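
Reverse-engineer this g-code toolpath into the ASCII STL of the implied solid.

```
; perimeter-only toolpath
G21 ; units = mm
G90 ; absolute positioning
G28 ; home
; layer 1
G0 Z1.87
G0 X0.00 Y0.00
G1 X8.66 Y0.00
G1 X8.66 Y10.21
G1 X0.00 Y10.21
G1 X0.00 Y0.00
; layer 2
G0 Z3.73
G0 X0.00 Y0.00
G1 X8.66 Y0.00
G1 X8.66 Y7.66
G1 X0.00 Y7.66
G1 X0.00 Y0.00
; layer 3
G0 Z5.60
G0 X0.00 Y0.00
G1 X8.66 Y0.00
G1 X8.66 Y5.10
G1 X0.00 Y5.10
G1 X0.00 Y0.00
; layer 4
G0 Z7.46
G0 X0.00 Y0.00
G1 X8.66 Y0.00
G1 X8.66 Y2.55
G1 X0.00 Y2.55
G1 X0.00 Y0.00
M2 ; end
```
solid part
  facet normal 0.0000 0.0000 -1.0000
    outer loop
      vertex 8.66 12.76 0.00
      vertex 8.66 0.00 0.00
      vertex 0.00 0.00 0.00
    endloop
  endfacet
  facet normal 0.0000 0.0000 -1.0000
    outer loop
      vertex 0.00 12.76 0.00
      vertex 8.66 12.76 0.00
      vertex 0.00 0.00 0.00
    endloop
  endfacet
  facet normal 0.0000 -1.0000 0.0000
    outer loop
      vertex 0.00 0.00 0.00
      vertex 8.66 0.00 0.00
      vertex 8.66 0.00 9.33
    endloop
  endfacet
  facet normal 0.0000 -1.0000 0.0000
    outer loop
      vertex 0.00 0.00 0.00
      vertex 8.66 0.00 9.33
      vertex 0.00 0.00 9.33
    endloop
  endfacet
  facet normal 0.0000 0.5902 0.8072
    outer loop
      vertex 0.00 0.00 9.33
      vertex 8.66 0.00 9.33
      vertex 8.66 12.76 0.00
    endloop
  endfacet
  facet normal 0.0000 0.5902 0.8072
    outer loop
      vertex 0.00 0.00 9.33
      vertex 8.66 12.76 0.00
      vertex 0.00 12.76 0.00
    endloop
  endfacet
  facet normal -1.0000 0.0000 0.0000
    outer loop
      vertex 0.00 0.00 9.33
      vertex 0.00 12.76 0.00
      vertex 0.00 0.00 0.00
    endloop
  endfacet
  facet normal 1.0000 0.0000 0.0000
    outer loop
      vertex 8.66 0.00 0.00
      vertex 8.66 12.76 0.00
      vertex 8.66 0.00 9.33
    endloop
  endfacet
endsolid part

The G0 Z moves step by Δz≈1.87 mm. The G1 loops shrink linearly with z, so the solid tapers from its base footprint up to z≈9.33. Closing with a flat bottom cap and the tapered top and triangulating gives 8 facets — a wedge (ramp): 8.66 × 12.8 mm base, rising to 9.33 mm along the y=0 edge and sloping linearly to z=0 at y=12.8.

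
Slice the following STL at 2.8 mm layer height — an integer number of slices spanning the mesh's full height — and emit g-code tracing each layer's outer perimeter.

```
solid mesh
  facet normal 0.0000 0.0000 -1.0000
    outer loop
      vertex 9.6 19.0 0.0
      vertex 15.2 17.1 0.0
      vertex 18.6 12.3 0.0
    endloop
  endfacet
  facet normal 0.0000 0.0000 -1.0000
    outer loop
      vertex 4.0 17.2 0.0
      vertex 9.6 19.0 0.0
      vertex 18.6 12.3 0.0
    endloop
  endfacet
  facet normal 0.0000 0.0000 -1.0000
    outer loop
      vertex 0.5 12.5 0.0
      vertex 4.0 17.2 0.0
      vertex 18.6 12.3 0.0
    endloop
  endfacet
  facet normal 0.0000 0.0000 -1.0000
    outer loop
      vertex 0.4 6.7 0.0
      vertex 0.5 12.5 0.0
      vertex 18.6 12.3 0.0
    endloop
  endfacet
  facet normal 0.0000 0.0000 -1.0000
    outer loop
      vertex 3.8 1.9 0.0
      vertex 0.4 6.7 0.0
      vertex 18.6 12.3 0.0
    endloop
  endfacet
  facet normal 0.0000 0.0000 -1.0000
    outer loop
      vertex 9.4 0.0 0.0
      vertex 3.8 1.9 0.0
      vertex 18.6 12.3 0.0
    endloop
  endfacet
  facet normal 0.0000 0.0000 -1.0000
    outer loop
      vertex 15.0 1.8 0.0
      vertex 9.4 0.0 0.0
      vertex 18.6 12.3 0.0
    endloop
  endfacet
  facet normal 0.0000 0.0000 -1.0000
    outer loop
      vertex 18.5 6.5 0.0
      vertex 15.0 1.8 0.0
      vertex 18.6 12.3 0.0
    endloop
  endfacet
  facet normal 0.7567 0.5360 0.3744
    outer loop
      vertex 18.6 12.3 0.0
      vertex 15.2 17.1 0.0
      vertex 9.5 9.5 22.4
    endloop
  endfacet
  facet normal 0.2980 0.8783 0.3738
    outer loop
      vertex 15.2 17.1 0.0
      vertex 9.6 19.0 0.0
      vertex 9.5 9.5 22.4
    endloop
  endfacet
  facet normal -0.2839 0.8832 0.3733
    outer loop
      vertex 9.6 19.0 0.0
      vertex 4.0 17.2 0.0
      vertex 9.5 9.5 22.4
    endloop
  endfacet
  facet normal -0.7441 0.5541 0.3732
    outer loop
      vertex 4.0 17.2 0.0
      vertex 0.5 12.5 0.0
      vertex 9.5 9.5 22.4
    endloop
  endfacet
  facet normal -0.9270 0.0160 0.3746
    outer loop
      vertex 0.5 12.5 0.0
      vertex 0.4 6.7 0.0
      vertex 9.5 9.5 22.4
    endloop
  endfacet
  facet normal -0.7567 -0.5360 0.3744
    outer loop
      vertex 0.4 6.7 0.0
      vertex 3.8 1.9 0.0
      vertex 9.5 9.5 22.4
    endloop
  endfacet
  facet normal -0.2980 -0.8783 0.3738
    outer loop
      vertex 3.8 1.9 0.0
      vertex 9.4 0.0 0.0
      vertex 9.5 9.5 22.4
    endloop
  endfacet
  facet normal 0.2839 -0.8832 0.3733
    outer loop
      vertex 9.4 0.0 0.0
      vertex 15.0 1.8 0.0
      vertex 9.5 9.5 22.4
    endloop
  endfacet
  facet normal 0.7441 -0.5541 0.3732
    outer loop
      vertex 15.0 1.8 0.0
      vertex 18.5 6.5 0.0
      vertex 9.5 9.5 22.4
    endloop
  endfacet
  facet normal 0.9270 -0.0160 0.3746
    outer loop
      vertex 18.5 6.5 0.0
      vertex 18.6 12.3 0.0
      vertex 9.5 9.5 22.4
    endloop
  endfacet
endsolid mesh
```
; perimeter-only toolpath
G21 ; units = mm
G90 ; absolute positioning
G28 ; home
; layer 1
G0 Z2.8
G0 X17.5 Y12.0
G1 X14.5 Y16.2
G1 X9.6 Y17.8
G1 X4.7 Y16.2
G1 X1.6 Y12.1
G1 X1.5 Y7.0
G1 X4.5 Y2.8
G1 X9.4 Y1.2
G1 X14.3 Y2.8
G1 X17.4 Y6.9
G1 X17.5 Y12.0
; layer 2
G0 Z5.6
G0 X16.3 Y11.6
G1 X13.8 Y15.2
G1 X9.6 Y16.6
G1 X5.4 Y15.3
G1 X2.8 Y11.8
G1 X2.7 Y7.4
G1 X5.2 Y3.8
G1 X9.4 Y2.4
G1 X13.6 Y3.7
G1 X16.2 Y7.2
G1 X16.3 Y11.6
; layer 3
G0 Z8.4
G0 X15.2 Y11.2
G1 X13.1 Y14.2
G1 X9.6 Y15.4
G1 X6.1 Y14.3
G1 X3.9 Y11.4
G1 X3.8 Y7.8
G1 X5.9 Y4.8
G1 X9.4 Y3.6
G1 X12.9 Y4.7
G1 X15.1 Y7.6
G1 X15.2 Y11.2
; layer 4
G0 Z11.2
G0 X14.1 Y10.9
G1 X12.3 Y13.3
G1 X9.6 Y14.2
G1 X6.8 Y13.3
G1 X5.0 Y11.0
G1 X5.0 Y8.1
G1 X6.7 Y5.7
G1 X9.4 Y4.8
G1 X12.2 Y5.7
G1 X14.0 Y8.0
G1 X14.1 Y10.9
; layer 5
G0 Z14.0
G0 X12.9 Y10.6
G1 X11.6 Y12.4
G1 X9.5 Y13.1
G1 X7.4 Y12.4
G1 X6.1 Y10.6
G1 X6.1 Y8.4
G1 X7.4 Y6.7
G1 X9.5 Y5.9
G1 X11.6 Y6.6
G1 X12.9 Y8.4
G1 X12.9 Y10.6
; layer 6
G0 Z16.8
G0 X11.8 Y10.2
G1 X10.9 Y11.4
G1 X9.5 Y11.9
G1 X8.1 Y11.4
G1 X7.2 Y10.2
G1 X7.2 Y8.8
G1 X8.1 Y7.6
G1 X9.5 Y7.1
G1 X10.9 Y7.6
G1 X11.8 Y8.8
G1 X11.8 Y10.2
; layer 7
G0 Z19.6
G0 X10.6 Y9.8
G1 X10.2 Y10.4
G1 X9.5 Y10.7
G1 X8.8 Y10.5
G1 X8.4 Y9.9
G1 X8.4 Y9.2
G1 X8.8 Y8.6
G1 X9.5 Y8.3
G1 X10.2 Y8.5
G1 X10.6 Y9.1
G1 X10.6 Y9.8
M2 ; end

The solid is a regular 10-sided pyramid, base circumscribed radius ≈ 9.5 mm, apex at z ≈ 22.4 mm. Slicing at Δz = 2.8 mm — 8 equal slices spanning the solid's height, so layer i sits at z = i·h/8 — gives 7 non-empty perimeters. Each is a 10-segment closed polygon; G0 lifts to the layer z and rapids to the start vertex, then G1 traces the edges. The cross-section shrinks linearly with z (the slice at the apex is degenerate and omitted).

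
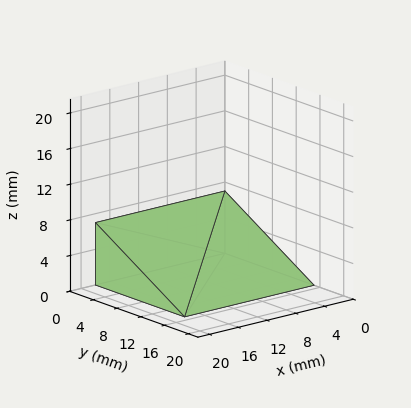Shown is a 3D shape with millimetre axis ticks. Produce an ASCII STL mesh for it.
Reading the render: the shape is a wedge (ramp): 18 × 15 mm base, rising to 7 mm along the y=0 edge and sloping linearly to z=0 at y=15 (dimensions read to the nearest mm from the axis ticks). For the STL, each face is triangulated and given an outward normal.

solid part
  facet normal 0.0000 0.0000 -1.0000
    outer loop
      vertex 18.000 15.000 0.000
      vertex 18.000 0.000 0.000
      vertex 0.000 0.000 0.000
    endloop
  endfacet
  facet normal 0.0000 0.0000 -1.0000
    outer loop
      vertex 0.000 15.000 0.000
      vertex 18.000 15.000 0.000
      vertex 0.000 0.000 0.000
    endloop
  endfacet
  facet normal 0.0000 -1.0000 0.0000
    outer loop
      vertex 0.000 0.000 0.000
      vertex 18.000 0.000 0.000
      vertex 18.000 0.000 7.000
    endloop
  endfacet
  facet normal 0.0000 -1.0000 0.0000
    outer loop
      vertex 0.000 0.000 0.000
      vertex 18.000 0.000 7.000
      vertex 0.000 0.000 7.000
    endloop
  endfacet
  facet normal 0.0000 0.4229 0.9062
    outer loop
      vertex 0.000 0.000 7.000
      vertex 18.000 0.000 7.000
      vertex 18.000 15.000 0.000
    endloop
  endfacet
  facet normal 0.0000 0.4229 0.9062
    outer loop
      vertex 0.000 0.000 7.000
      vertex 18.000 15.000 0.000
      vertex 0.000 15.000 0.000
    endloop
  endfacet
  facet normal -1.0000 0.0000 0.0000
    outer loop
      vertex 0.000 0.000 7.000
      vertex 0.000 15.000 0.000
      vertex 0.000 0.000 0.000
    endloop
  endfacet
  facet normal 1.0000 0.0000 0.0000
    outer loop
      vertex 18.000 0.000 0.000
      vertex 18.000 15.000 0.000
      vertex 18.000 0.000 7.000
    endloop
  endfacet
endsolid part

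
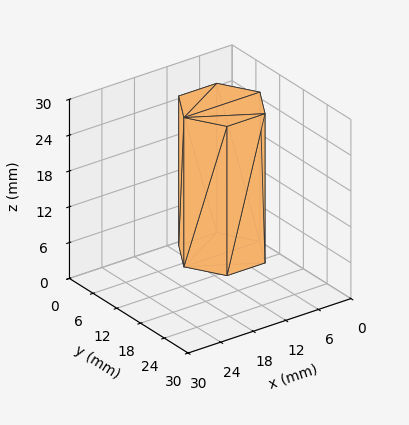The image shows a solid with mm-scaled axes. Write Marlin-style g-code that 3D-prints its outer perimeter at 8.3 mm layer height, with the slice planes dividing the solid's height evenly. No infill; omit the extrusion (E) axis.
Reading the render: the shape is a regular 6-sided prism (a cylinder approximated with 6 flat sides), circumscribed radius ≈ 7 mm, height ≈ 25 mm (dimensions read to the nearest mm from the axis ticks). For the g-code, the solid's height is divided into equal slices at the stated Δz and each level perimeter traced with G1 moves after a G0 lift.

; perimeter-only toolpath
G21 ; units = mm
G90 ; absolute positioning
G28 ; home
; layer 1
G0 Z8.3
G0 X14.0 Y7.0
G1 X10.5 Y13.1
G1 X3.5 Y13.1
G1 X0.0 Y7.0
G1 X3.5 Y0.9
G1 X10.5 Y0.9
G1 X14.0 Y7.0
; layer 2
G0 Z16.7
G0 X14.0 Y7.0
G1 X10.5 Y13.1
G1 X3.5 Y13.1
G1 X0.0 Y7.0
G1 X3.5 Y0.9
G1 X10.5 Y0.9
G1 X14.0 Y7.0
; layer 3
G0 Z25.0
G0 X14.0 Y7.0
G1 X10.5 Y13.1
G1 X3.5 Y13.1
G1 X0.0 Y7.0
G1 X3.5 Y0.9
G1 X10.5 Y0.9
G1 X14.0 Y7.0
M2 ; end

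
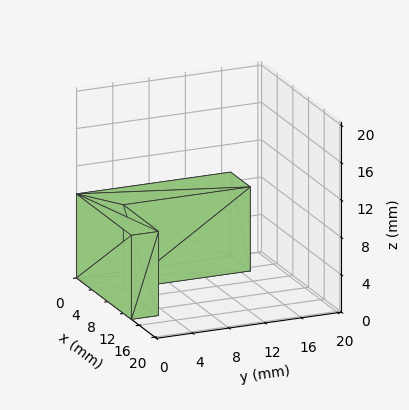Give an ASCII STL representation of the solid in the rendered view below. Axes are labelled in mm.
Reading the render: the shape is an L-shaped prism: outer 14 × 17 mm, arm thicknesses ≈ 3 mm (horizontal) and 5 mm (vertical), extruded 9 mm in z (dimensions read to the nearest mm from the axis ticks). For the STL, each face is triangulated and given an outward normal.

solid part
  facet normal 0.0000 0.0000 -1.0000
    outer loop
      vertex 14.000 3.000 0.000
      vertex 14.000 0.000 0.000
      vertex 0.000 0.000 0.000
    endloop
  endfacet
  facet normal 0.0000 0.0000 -1.0000
    outer loop
      vertex 5.000 3.000 0.000
      vertex 14.000 3.000 0.000
      vertex 0.000 0.000 0.000
    endloop
  endfacet
  facet normal 0.0000 0.0000 -1.0000
    outer loop
      vertex 5.000 17.000 0.000
      vertex 5.000 3.000 0.000
      vertex 0.000 0.000 0.000
    endloop
  endfacet
  facet normal 0.0000 0.0000 -1.0000
    outer loop
      vertex 0.000 17.000 0.000
      vertex 5.000 17.000 0.000
      vertex 0.000 0.000 0.000
    endloop
  endfacet
  facet normal 0.0000 0.0000 1.0000
    outer loop
      vertex 0.000 0.000 9.000
      vertex 14.000 0.000 9.000
      vertex 14.000 3.000 9.000
    endloop
  endfacet
  facet normal 0.0000 0.0000 1.0000
    outer loop
      vertex 0.000 0.000 9.000
      vertex 14.000 3.000 9.000
      vertex 5.000 3.000 9.000
    endloop
  endfacet
  facet normal 0.0000 0.0000 1.0000
    outer loop
      vertex 0.000 0.000 9.000
      vertex 5.000 3.000 9.000
      vertex 5.000 17.000 9.000
    endloop
  endfacet
  facet normal 0.0000 0.0000 1.0000
    outer loop
      vertex 0.000 0.000 9.000
      vertex 5.000 17.000 9.000
      vertex 0.000 17.000 9.000
    endloop
  endfacet
  facet normal 0.0000 -1.0000 0.0000
    outer loop
      vertex 0.000 0.000 0.000
      vertex 14.000 0.000 0.000
      vertex 14.000 0.000 9.000
    endloop
  endfacet
  facet normal 0.0000 -1.0000 0.0000
    outer loop
      vertex 0.000 0.000 0.000
      vertex 14.000 0.000 9.000
      vertex 0.000 0.000 9.000
    endloop
  endfacet
  facet normal 1.0000 0.0000 0.0000
    outer loop
      vertex 14.000 0.000 0.000
      vertex 14.000 3.000 0.000
      vertex 14.000 3.000 9.000
    endloop
  endfacet
  facet normal 1.0000 0.0000 0.0000
    outer loop
      vertex 14.000 0.000 0.000
      vertex 14.000 3.000 9.000
      vertex 14.000 0.000 9.000
    endloop
  endfacet
  facet normal 0.0000 1.0000 0.0000
    outer loop
      vertex 14.000 3.000 0.000
      vertex 5.000 3.000 0.000
      vertex 5.000 3.000 9.000
    endloop
  endfacet
  facet normal 0.0000 1.0000 0.0000
    outer loop
      vertex 14.000 3.000 0.000
      vertex 5.000 3.000 9.000
      vertex 14.000 3.000 9.000
    endloop
  endfacet
  facet normal 1.0000 0.0000 0.0000
    outer loop
      vertex 5.000 3.000 0.000
      vertex 5.000 17.000 0.000
      vertex 5.000 17.000 9.000
    endloop
  endfacet
  facet normal 1.0000 0.0000 0.0000
    outer loop
      vertex 5.000 3.000 0.000
      vertex 5.000 17.000 9.000
      vertex 5.000 3.000 9.000
    endloop
  endfacet
  facet normal 0.0000 1.0000 0.0000
    outer loop
      vertex 5.000 17.000 0.000
      vertex 0.000 17.000 0.000
      vertex 0.000 17.000 9.000
    endloop
  endfacet
  facet normal 0.0000 1.0000 0.0000
    outer loop
      vertex 5.000 17.000 0.000
      vertex 0.000 17.000 9.000
      vertex 5.000 17.000 9.000
    endloop
  endfacet
  facet normal -1.0000 0.0000 0.0000
    outer loop
      vertex 0.000 17.000 0.000
      vertex 0.000 0.000 0.000
      vertex 0.000 0.000 9.000
    endloop
  endfacet
  facet normal -1.0000 0.0000 0.0000
    outer loop
      vertex 0.000 17.000 0.000
      vertex 0.000 0.000 9.000
      vertex 0.000 17.000 9.000
    endloop
  endfacet
endsolid part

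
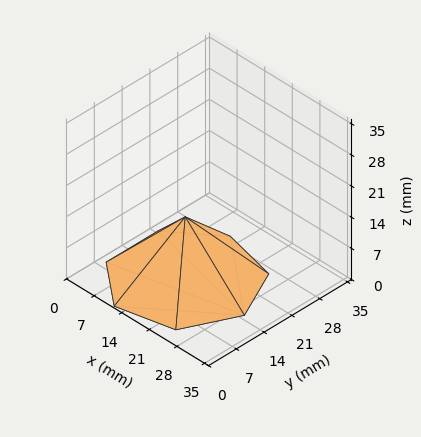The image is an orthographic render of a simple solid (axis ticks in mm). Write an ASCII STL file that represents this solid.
Reading the render: the shape is a regular 7-sided pyramid, base circumscribed radius ≈ 15 mm, apex at z ≈ 14 mm (dimensions read to the nearest mm from the axis ticks). For the STL, each face is triangulated and given an outward normal.

solid part
  facet normal 0.0000 0.0000 -1.0000
    outer loop
      vertex 11.7 29.6 0.0
      vertex 24.4 26.7 0.0
      vertex 30.0 15.0 0.0
    endloop
  endfacet
  facet normal 0.0000 0.0000 -1.0000
    outer loop
      vertex 1.5 21.5 0.0
      vertex 11.7 29.6 0.0
      vertex 30.0 15.0 0.0
    endloop
  endfacet
  facet normal 0.0000 0.0000 -1.0000
    outer loop
      vertex 1.5 8.5 0.0
      vertex 1.5 21.5 0.0
      vertex 30.0 15.0 0.0
    endloop
  endfacet
  facet normal 0.0000 0.0000 -1.0000
    outer loop
      vertex 11.7 0.4 0.0
      vertex 1.5 8.5 0.0
      vertex 30.0 15.0 0.0
    endloop
  endfacet
  facet normal 0.0000 0.0000 -1.0000
    outer loop
      vertex 24.4 3.3 0.0
      vertex 11.7 0.4 0.0
      vertex 30.0 15.0 0.0
    endloop
  endfacet
  facet normal 0.6486 0.3104 0.6949
    outer loop
      vertex 30.0 15.0 0.0
      vertex 24.4 26.7 0.0
      vertex 15.0 15.0 14.0
    endloop
  endfacet
  facet normal 0.1603 0.7018 0.6941
    outer loop
      vertex 24.4 26.7 0.0
      vertex 11.7 29.6 0.0
      vertex 15.0 15.0 14.0
    endloop
  endfacet
  facet normal -0.4479 0.5640 0.6938
    outer loop
      vertex 11.7 29.6 0.0
      vertex 1.5 21.5 0.0
      vertex 15.0 15.0 14.0
    endloop
  endfacet
  facet normal -0.7198 0.0000 0.6941
    outer loop
      vertex 1.5 21.5 0.0
      vertex 1.5 8.5 0.0
      vertex 15.0 15.0 14.0
    endloop
  endfacet
  facet normal -0.4479 -0.5640 0.6938
    outer loop
      vertex 1.5 8.5 0.0
      vertex 11.7 0.4 0.0
      vertex 15.0 15.0 14.0
    endloop
  endfacet
  facet normal 0.1603 -0.7018 0.6941
    outer loop
      vertex 11.7 0.4 0.0
      vertex 24.4 3.3 0.0
      vertex 15.0 15.0 14.0
    endloop
  endfacet
  facet normal 0.6486 -0.3104 0.6949
    outer loop
      vertex 24.4 3.3 0.0
      vertex 30.0 15.0 0.0
      vertex 15.0 15.0 14.0
    endloop
  endfacet
endsolid part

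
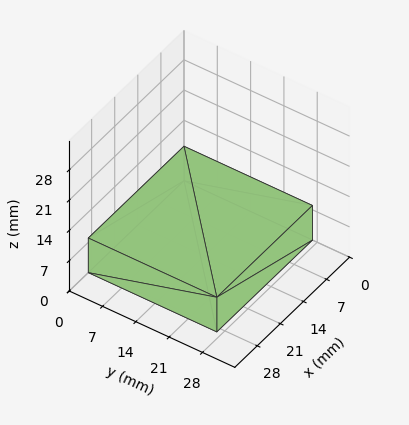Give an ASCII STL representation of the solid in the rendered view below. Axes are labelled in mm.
Reading the render: the shape is a rectangular box, roughly 29 × 27 mm footprint and 8 mm tall (dimensions read to the nearest mm from the axis ticks). For the STL, each face is triangulated and given an outward normal.

solid part
  facet normal 0.0000 0.0000 -1.0000
    outer loop
      vertex 29.0 27.0 0.0
      vertex 29.0 0.0 0.0
      vertex 0.0 0.0 0.0
    endloop
  endfacet
  facet normal 0.0000 0.0000 -1.0000
    outer loop
      vertex 0.0 27.0 0.0
      vertex 29.0 27.0 0.0
      vertex 0.0 0.0 0.0
    endloop
  endfacet
  facet normal 0.0000 0.0000 1.0000
    outer loop
      vertex 0.0 0.0 8.0
      vertex 29.0 0.0 8.0
      vertex 29.0 27.0 8.0
    endloop
  endfacet
  facet normal 0.0000 0.0000 1.0000
    outer loop
      vertex 0.0 0.0 8.0
      vertex 29.0 27.0 8.0
      vertex 0.0 27.0 8.0
    endloop
  endfacet
  facet normal 0.0000 -1.0000 0.0000
    outer loop
      vertex 0.0 0.0 0.0
      vertex 29.0 0.0 0.0
      vertex 29.0 0.0 8.0
    endloop
  endfacet
  facet normal 0.0000 -1.0000 0.0000
    outer loop
      vertex 0.0 0.0 0.0
      vertex 29.0 0.0 8.0
      vertex 0.0 0.0 8.0
    endloop
  endfacet
  facet normal 0.0000 1.0000 0.0000
    outer loop
      vertex 29.0 27.0 8.0
      vertex 29.0 27.0 0.0
      vertex 0.0 27.0 0.0
    endloop
  endfacet
  facet normal 0.0000 1.0000 0.0000
    outer loop
      vertex 0.0 27.0 8.0
      vertex 29.0 27.0 8.0
      vertex 0.0 27.0 0.0
    endloop
  endfacet
  facet normal -1.0000 0.0000 0.0000
    outer loop
      vertex 0.0 27.0 8.0
      vertex 0.0 27.0 0.0
      vertex 0.0 0.0 0.0
    endloop
  endfacet
  facet normal -1.0000 0.0000 0.0000
    outer loop
      vertex 0.0 0.0 8.0
      vertex 0.0 27.0 8.0
      vertex 0.0 0.0 0.0
    endloop
  endfacet
  facet normal 1.0000 0.0000 0.0000
    outer loop
      vertex 29.0 0.0 0.0
      vertex 29.0 27.0 0.0
      vertex 29.0 27.0 8.0
    endloop
  endfacet
  facet normal 1.0000 0.0000 0.0000
    outer loop
      vertex 29.0 0.0 0.0
      vertex 29.0 27.0 8.0
      vertex 29.0 0.0 8.0
    endloop
  endfacet
endsolid part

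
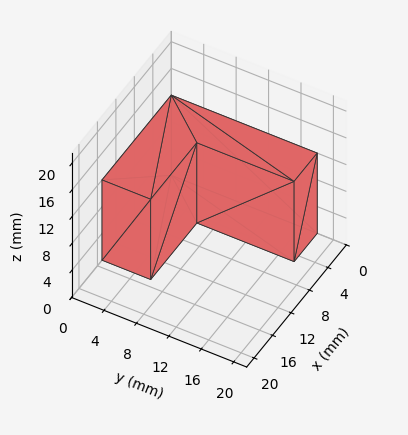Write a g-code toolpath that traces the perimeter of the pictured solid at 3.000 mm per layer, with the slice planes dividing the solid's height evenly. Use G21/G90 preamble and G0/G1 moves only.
Reading the render: the shape is an L-shaped prism: outer 15 × 18 mm, arm thicknesses ≈ 6 mm (horizontal) and 5 mm (vertical), extruded 12 mm in z (dimensions read to the nearest mm from the axis ticks). For the g-code, the solid's height is divided into equal slices at the stated Δz and each level perimeter traced with G1 moves after a G0 lift.

; perimeter-only toolpath
G21 ; units = mm
G90 ; absolute positioning
G28 ; home
; layer 1
G0 Z3.000
G0 X0.000 Y0.000
G1 X15.000 Y0.000
G1 X15.000 Y6.000
G1 X5.000 Y6.000
G1 X5.000 Y18.000
G1 X0.000 Y18.000
G1 X0.000 Y0.000
; layer 2
G0 Z6.000
G0 X0.000 Y0.000
G1 X15.000 Y0.000
G1 X15.000 Y6.000
G1 X5.000 Y6.000
G1 X5.000 Y18.000
G1 X0.000 Y18.000
G1 X0.000 Y0.000
; layer 3
G0 Z9.000
G0 X0.000 Y0.000
G1 X15.000 Y0.000
G1 X15.000 Y6.000
G1 X5.000 Y6.000
G1 X5.000 Y18.000
G1 X0.000 Y18.000
G1 X0.000 Y0.000
; layer 4
G0 Z12.000
G0 X0.000 Y0.000
G1 X15.000 Y0.000
G1 X15.000 Y6.000
G1 X5.000 Y6.000
G1 X5.000 Y18.000
G1 X0.000 Y18.000
G1 X0.000 Y0.000
M2 ; end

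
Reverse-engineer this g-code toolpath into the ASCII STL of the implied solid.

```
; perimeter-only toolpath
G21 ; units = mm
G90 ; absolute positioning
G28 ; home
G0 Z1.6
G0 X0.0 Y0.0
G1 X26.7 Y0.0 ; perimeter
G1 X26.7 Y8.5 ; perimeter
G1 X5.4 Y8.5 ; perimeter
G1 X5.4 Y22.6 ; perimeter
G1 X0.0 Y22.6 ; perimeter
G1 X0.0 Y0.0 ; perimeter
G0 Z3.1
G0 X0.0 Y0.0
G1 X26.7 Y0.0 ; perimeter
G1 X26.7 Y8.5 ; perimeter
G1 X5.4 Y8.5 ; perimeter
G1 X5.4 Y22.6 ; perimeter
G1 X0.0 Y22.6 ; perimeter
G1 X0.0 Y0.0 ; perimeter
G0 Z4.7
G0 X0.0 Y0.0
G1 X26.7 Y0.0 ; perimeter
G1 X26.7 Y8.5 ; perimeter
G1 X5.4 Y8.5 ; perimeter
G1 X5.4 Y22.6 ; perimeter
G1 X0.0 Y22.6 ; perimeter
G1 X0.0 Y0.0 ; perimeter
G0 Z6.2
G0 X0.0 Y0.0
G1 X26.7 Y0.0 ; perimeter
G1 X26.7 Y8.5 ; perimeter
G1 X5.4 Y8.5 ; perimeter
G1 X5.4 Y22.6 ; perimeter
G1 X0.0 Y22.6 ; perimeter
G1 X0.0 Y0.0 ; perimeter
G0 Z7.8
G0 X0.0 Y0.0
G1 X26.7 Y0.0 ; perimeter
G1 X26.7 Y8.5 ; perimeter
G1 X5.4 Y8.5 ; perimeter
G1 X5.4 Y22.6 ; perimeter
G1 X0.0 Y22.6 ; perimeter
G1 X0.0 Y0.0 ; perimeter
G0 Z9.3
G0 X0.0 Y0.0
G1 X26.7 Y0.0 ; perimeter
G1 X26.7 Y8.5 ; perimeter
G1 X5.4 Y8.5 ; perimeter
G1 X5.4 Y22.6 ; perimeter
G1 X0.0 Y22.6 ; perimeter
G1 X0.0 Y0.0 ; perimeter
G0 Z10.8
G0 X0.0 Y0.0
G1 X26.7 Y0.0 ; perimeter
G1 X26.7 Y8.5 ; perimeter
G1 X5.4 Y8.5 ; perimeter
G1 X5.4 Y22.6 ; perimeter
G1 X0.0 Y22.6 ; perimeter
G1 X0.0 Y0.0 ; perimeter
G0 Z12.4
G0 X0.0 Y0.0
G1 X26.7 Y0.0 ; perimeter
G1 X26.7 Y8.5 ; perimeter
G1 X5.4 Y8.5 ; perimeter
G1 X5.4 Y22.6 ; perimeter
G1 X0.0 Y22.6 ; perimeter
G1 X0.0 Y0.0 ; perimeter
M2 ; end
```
solid part
  facet normal 0.0000 0.0000 -1.0000
    outer loop
      vertex 26.7 8.5 0.0
      vertex 26.7 0.0 0.0
      vertex 0.0 0.0 0.0
    endloop
  endfacet
  facet normal 0.0000 0.0000 -1.0000
    outer loop
      vertex 5.4 8.5 0.0
      vertex 26.7 8.5 0.0
      vertex 0.0 0.0 0.0
    endloop
  endfacet
  facet normal 0.0000 0.0000 -1.0000
    outer loop
      vertex 5.4 22.6 0.0
      vertex 5.4 8.5 0.0
      vertex 0.0 0.0 0.0
    endloop
  endfacet
  facet normal 0.0000 0.0000 -1.0000
    outer loop
      vertex 0.0 22.6 0.0
      vertex 5.4 22.6 0.0
      vertex 0.0 0.0 0.0
    endloop
  endfacet
  facet normal 0.0000 0.0000 1.0000
    outer loop
      vertex 0.0 0.0 12.4
      vertex 26.7 0.0 12.4
      vertex 26.7 8.5 12.4
    endloop
  endfacet
  facet normal 0.0000 0.0000 1.0000
    outer loop
      vertex 0.0 0.0 12.4
      vertex 26.7 8.5 12.4
      vertex 5.4 8.5 12.4
    endloop
  endfacet
  facet normal 0.0000 0.0000 1.0000
    outer loop
      vertex 0.0 0.0 12.4
      vertex 5.4 8.5 12.4
      vertex 5.4 22.6 12.4
    endloop
  endfacet
  facet normal 0.0000 0.0000 1.0000
    outer loop
      vertex 0.0 0.0 12.4
      vertex 5.4 22.6 12.4
      vertex 0.0 22.6 12.4
    endloop
  endfacet
  facet normal 0.0000 -1.0000 0.0000
    outer loop
      vertex 0.0 0.0 0.0
      vertex 26.7 0.0 0.0
      vertex 26.7 0.0 12.4
    endloop
  endfacet
  facet normal 0.0000 -1.0000 0.0000
    outer loop
      vertex 0.0 0.0 0.0
      vertex 26.7 0.0 12.4
      vertex 0.0 0.0 12.4
    endloop
  endfacet
  facet normal 1.0000 0.0000 0.0000
    outer loop
      vertex 26.7 0.0 0.0
      vertex 26.7 8.5 0.0
      vertex 26.7 8.5 12.4
    endloop
  endfacet
  facet normal 1.0000 0.0000 0.0000
    outer loop
      vertex 26.7 0.0 0.0
      vertex 26.7 8.5 12.4
      vertex 26.7 0.0 12.4
    endloop
  endfacet
  facet normal 0.0000 1.0000 0.0000
    outer loop
      vertex 26.7 8.5 0.0
      vertex 5.4 8.5 0.0
      vertex 5.4 8.5 12.4
    endloop
  endfacet
  facet normal 0.0000 1.0000 0.0000
    outer loop
      vertex 26.7 8.5 0.0
      vertex 5.4 8.5 12.4
      vertex 26.7 8.5 12.4
    endloop
  endfacet
  facet normal 1.0000 0.0000 0.0000
    outer loop
      vertex 5.4 8.5 0.0
      vertex 5.4 22.6 0.0
      vertex 5.4 22.6 12.4
    endloop
  endfacet
  facet normal 1.0000 0.0000 0.0000
    outer loop
      vertex 5.4 8.5 0.0
      vertex 5.4 22.6 12.4
      vertex 5.4 8.5 12.4
    endloop
  endfacet
  facet normal 0.0000 1.0000 0.0000
    outer loop
      vertex 5.4 22.6 0.0
      vertex 0.0 22.6 0.0
      vertex 0.0 22.6 12.4
    endloop
  endfacet
  facet normal 0.0000 1.0000 0.0000
    outer loop
      vertex 5.4 22.6 0.0
      vertex 0.0 22.6 12.4
      vertex 5.4 22.6 12.4
    endloop
  endfacet
  facet normal -1.0000 0.0000 0.0000
    outer loop
      vertex 0.0 22.6 0.0
      vertex 0.0 0.0 0.0
      vertex 0.0 0.0 12.4
    endloop
  endfacet
  facet normal -1.0000 0.0000 0.0000
    outer loop
      vertex 0.0 22.6 0.0
      vertex 0.0 0.0 12.4
      vertex 0.0 22.6 12.4
    endloop
  endfacet
endsolid part

The G0 Z moves step by Δz≈1.6 mm. Every layer's G1 loop is the same polygon, so the solid is a straight extrusion of it from z=0 to z≈12.4. Closing with flat bottom and top caps and triangulating gives 20 facets — an L-shaped prism: outer 26.7 × 22.6 mm, arm thicknesses ≈ 8.5 mm (horizontal) and 5.4 mm (vertical), extruded 12.4 mm in z.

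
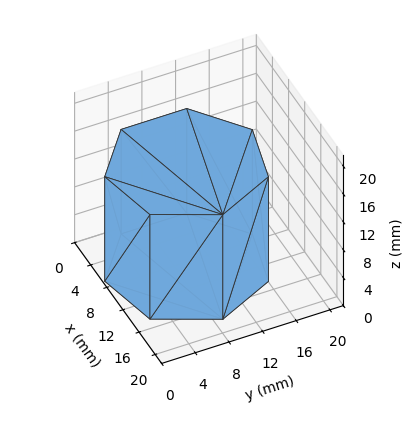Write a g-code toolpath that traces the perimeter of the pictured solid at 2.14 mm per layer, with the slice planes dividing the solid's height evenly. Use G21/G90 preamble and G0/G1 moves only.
Reading the render: the shape is a regular 7-sided prism (a cylinder approximated with 7 flat sides), circumscribed radius ≈ 9 mm, height ≈ 15 mm (dimensions read to the nearest mm from the axis ticks). For the g-code, the solid's height is divided into equal slices at the stated Δz and each level perimeter traced with G1 moves after a G0 lift.

; perimeter-only toolpath
G21 ; units = mm
G90 ; absolute positioning
G28 ; home
; layer 1
G0 Z2.14
G0 X18.00 Y9.00
G1 X14.61 Y16.04
G1 X7.00 Y17.77
G1 X0.89 Y12.90
G1 X0.89 Y5.10
G1 X7.00 Y0.23
G1 X14.61 Y1.96
G1 X18.00 Y9.00
; layer 2
G0 Z4.29
G0 X18.00 Y9.00
G1 X14.61 Y16.04
G1 X7.00 Y17.77
G1 X0.89 Y12.90
G1 X0.89 Y5.10
G1 X7.00 Y0.23
G1 X14.61 Y1.96
G1 X18.00 Y9.00
; layer 3
G0 Z6.43
G0 X18.00 Y9.00
G1 X14.61 Y16.04
G1 X7.00 Y17.77
G1 X0.89 Y12.90
G1 X0.89 Y5.10
G1 X7.00 Y0.23
G1 X14.61 Y1.96
G1 X18.00 Y9.00
; layer 4
G0 Z8.57
G0 X18.00 Y9.00
G1 X14.61 Y16.04
G1 X7.00 Y17.77
G1 X0.89 Y12.90
G1 X0.89 Y5.10
G1 X7.00 Y0.23
G1 X14.61 Y1.96
G1 X18.00 Y9.00
; layer 5
G0 Z10.71
G0 X18.00 Y9.00
G1 X14.61 Y16.04
G1 X7.00 Y17.77
G1 X0.89 Y12.90
G1 X0.89 Y5.10
G1 X7.00 Y0.23
G1 X14.61 Y1.96
G1 X18.00 Y9.00
; layer 6
G0 Z12.86
G0 X18.00 Y9.00
G1 X14.61 Y16.04
G1 X7.00 Y17.77
G1 X0.89 Y12.90
G1 X0.89 Y5.10
G1 X7.00 Y0.23
G1 X14.61 Y1.96
G1 X18.00 Y9.00
; layer 7
G0 Z15.00
G0 X18.00 Y9.00
G1 X14.61 Y16.04
G1 X7.00 Y17.77
G1 X0.89 Y12.90
G1 X0.89 Y5.10
G1 X7.00 Y0.23
G1 X14.61 Y1.96
G1 X18.00 Y9.00
M2 ; end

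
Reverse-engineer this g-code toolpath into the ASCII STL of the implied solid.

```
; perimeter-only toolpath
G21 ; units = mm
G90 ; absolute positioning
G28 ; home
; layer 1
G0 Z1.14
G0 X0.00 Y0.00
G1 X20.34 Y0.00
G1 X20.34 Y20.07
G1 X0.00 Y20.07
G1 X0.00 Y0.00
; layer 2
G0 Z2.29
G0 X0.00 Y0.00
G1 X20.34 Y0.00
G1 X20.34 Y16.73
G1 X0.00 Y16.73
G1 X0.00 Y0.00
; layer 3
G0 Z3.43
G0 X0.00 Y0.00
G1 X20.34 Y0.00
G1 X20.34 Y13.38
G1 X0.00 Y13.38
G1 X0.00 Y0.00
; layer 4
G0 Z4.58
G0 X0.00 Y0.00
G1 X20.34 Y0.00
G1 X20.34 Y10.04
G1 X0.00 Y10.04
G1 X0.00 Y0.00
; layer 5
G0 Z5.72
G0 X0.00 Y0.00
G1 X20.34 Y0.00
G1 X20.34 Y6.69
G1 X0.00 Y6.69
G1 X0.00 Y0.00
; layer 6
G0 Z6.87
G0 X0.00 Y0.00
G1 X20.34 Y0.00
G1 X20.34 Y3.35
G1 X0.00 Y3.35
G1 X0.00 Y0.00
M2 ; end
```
solid part
  facet normal 0.0000 0.0000 -1.0000
    outer loop
      vertex 20.34 23.42 0.00
      vertex 20.34 0.00 0.00
      vertex 0.00 0.00 0.00
    endloop
  endfacet
  facet normal 0.0000 0.0000 -1.0000
    outer loop
      vertex 0.00 23.42 0.00
      vertex 20.34 23.42 0.00
      vertex 0.00 0.00 0.00
    endloop
  endfacet
  facet normal 0.0000 -1.0000 0.0000
    outer loop
      vertex 0.00 0.00 0.00
      vertex 20.34 0.00 0.00
      vertex 20.34 0.00 8.01
    endloop
  endfacet
  facet normal 0.0000 -1.0000 0.0000
    outer loop
      vertex 0.00 0.00 0.00
      vertex 20.34 0.00 8.01
      vertex 0.00 0.00 8.01
    endloop
  endfacet
  facet normal 0.0000 0.3236 0.9462
    outer loop
      vertex 0.00 0.00 8.01
      vertex 20.34 0.00 8.01
      vertex 20.34 23.42 0.00
    endloop
  endfacet
  facet normal 0.0000 0.3236 0.9462
    outer loop
      vertex 0.00 0.00 8.01
      vertex 20.34 23.42 0.00
      vertex 0.00 23.42 0.00
    endloop
  endfacet
  facet normal -1.0000 0.0000 0.0000
    outer loop
      vertex 0.00 0.00 8.01
      vertex 0.00 23.42 0.00
      vertex 0.00 0.00 0.00
    endloop
  endfacet
  facet normal 1.0000 0.0000 0.0000
    outer loop
      vertex 20.34 0.00 0.00
      vertex 20.34 23.42 0.00
      vertex 20.34 0.00 8.01
    endloop
  endfacet
endsolid part

The G0 Z moves step by Δz≈1.14 mm. The G1 loops shrink linearly with z, so the solid tapers from its base footprint up to z≈8.01. Closing with a flat bottom cap and the tapered top and triangulating gives 8 facets — a wedge (ramp): 20.3 × 23.4 mm base, rising to 8.01 mm along the y=0 edge and sloping linearly to z=0 at y=23.4.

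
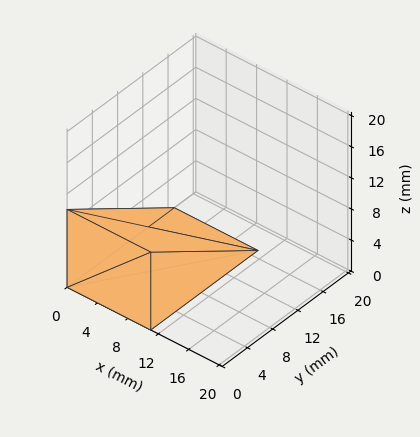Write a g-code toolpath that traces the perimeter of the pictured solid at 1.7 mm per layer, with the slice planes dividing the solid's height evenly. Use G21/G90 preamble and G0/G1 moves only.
Reading the render: the shape is a wedge (ramp): 11 × 17 mm base, rising to 10 mm along the y=0 edge and sloping linearly to z=0 at y=17 (dimensions read to the nearest mm from the axis ticks). For the g-code, the solid's height is divided into equal slices at the stated Δz and each level perimeter traced with G1 moves after a G0 lift.

; perimeter-only toolpath
G21 ; units = mm
G90 ; absolute positioning
G28 ; home
; layer 1
G0 Z1.7
G0 X0.0 Y0.0
G1 X11.0 Y0.0
G1 X11.0 Y14.2
G1 X0.0 Y14.2
G1 X0.0 Y0.0
; layer 2
G0 Z3.3
G0 X0.0 Y0.0
G1 X11.0 Y0.0
G1 X11.0 Y11.3
G1 X0.0 Y11.3
G1 X0.0 Y0.0
; layer 3
G0 Z5.0
G0 X0.0 Y0.0
G1 X11.0 Y0.0
G1 X11.0 Y8.5
G1 X0.0 Y8.5
G1 X0.0 Y0.0
; layer 4
G0 Z6.7
G0 X0.0 Y0.0
G1 X11.0 Y0.0
G1 X11.0 Y5.7
G1 X0.0 Y5.7
G1 X0.0 Y0.0
; layer 5
G0 Z8.3
G0 X0.0 Y0.0
G1 X11.0 Y0.0
G1 X11.0 Y2.8
G1 X0.0 Y2.8
G1 X0.0 Y0.0
M2 ; end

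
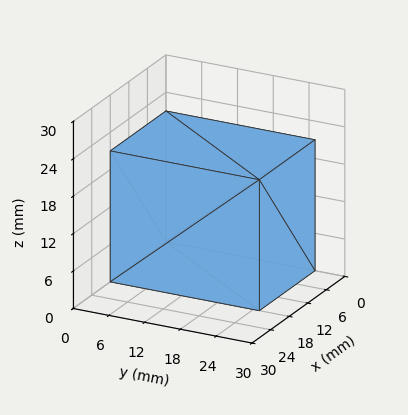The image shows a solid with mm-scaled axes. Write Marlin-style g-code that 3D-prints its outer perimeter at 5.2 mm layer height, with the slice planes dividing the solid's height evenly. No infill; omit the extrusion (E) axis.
Reading the render: the shape is a rectangular box, roughly 18 × 25 mm footprint and 21 mm tall (dimensions read to the nearest mm from the axis ticks). For the g-code, the solid's height is divided into equal slices at the stated Δz and each level perimeter traced with G1 moves after a G0 lift.

; perimeter-only toolpath
G21 ; units = mm
G90 ; absolute positioning
G28 ; home
; layer 1
G0 Z5.2
G0 X0.0 Y0.0
G1 X18.0 Y0.0
G1 X18.0 Y25.0
G1 X0.0 Y25.0
G1 X0.0 Y0.0
; layer 2
G0 Z10.5
G0 X0.0 Y0.0
G1 X18.0 Y0.0
G1 X18.0 Y25.0
G1 X0.0 Y25.0
G1 X0.0 Y0.0
; layer 3
G0 Z15.8
G0 X0.0 Y0.0
G1 X18.0 Y0.0
G1 X18.0 Y25.0
G1 X0.0 Y25.0
G1 X0.0 Y0.0
; layer 4
G0 Z21.0
G0 X0.0 Y0.0
G1 X18.0 Y0.0
G1 X18.0 Y25.0
G1 X0.0 Y25.0
G1 X0.0 Y0.0
M2 ; end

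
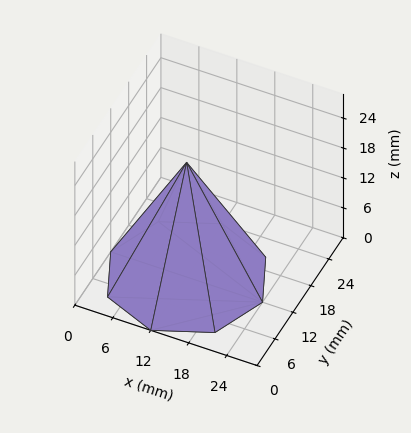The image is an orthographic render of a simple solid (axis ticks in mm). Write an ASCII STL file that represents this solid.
Reading the render: the shape is a regular 8-sided pyramid, base circumscribed radius ≈ 12 mm, apex at z ≈ 23 mm (dimensions read to the nearest mm from the axis ticks). For the STL, each face is triangulated and given an outward normal.

solid part
  facet normal 0.0000 0.0000 -1.0000
    outer loop
      vertex 12.00 24.00 0.00
      vertex 20.49 20.49 0.00
      vertex 24.00 12.00 0.00
    endloop
  endfacet
  facet normal 0.0000 0.0000 -1.0000
    outer loop
      vertex 3.51 20.49 0.00
      vertex 12.00 24.00 0.00
      vertex 24.00 12.00 0.00
    endloop
  endfacet
  facet normal 0.0000 0.0000 -1.0000
    outer loop
      vertex 0.00 12.00 0.00
      vertex 3.51 20.49 0.00
      vertex 24.00 12.00 0.00
    endloop
  endfacet
  facet normal 0.0000 0.0000 -1.0000
    outer loop
      vertex 3.51 3.51 0.00
      vertex 0.00 12.00 0.00
      vertex 24.00 12.00 0.00
    endloop
  endfacet
  facet normal 0.0000 0.0000 -1.0000
    outer loop
      vertex 12.00 0.00 0.00
      vertex 3.51 3.51 0.00
      vertex 24.00 12.00 0.00
    endloop
  endfacet
  facet normal 0.0000 0.0000 -1.0000
    outer loop
      vertex 20.49 3.51 0.00
      vertex 12.00 0.00 0.00
      vertex 24.00 12.00 0.00
    endloop
  endfacet
  facet normal 0.8324 0.3441 0.4343
    outer loop
      vertex 24.00 12.00 0.00
      vertex 20.49 20.49 0.00
      vertex 12.00 12.00 23.00
    endloop
  endfacet
  facet normal 0.3441 0.8324 0.4343
    outer loop
      vertex 20.49 20.49 0.00
      vertex 12.00 24.00 0.00
      vertex 12.00 12.00 23.00
    endloop
  endfacet
  facet normal -0.3441 0.8324 0.4343
    outer loop
      vertex 12.00 24.00 0.00
      vertex 3.51 20.49 0.00
      vertex 12.00 12.00 23.00
    endloop
  endfacet
  facet normal -0.8324 0.3441 0.4343
    outer loop
      vertex 3.51 20.49 0.00
      vertex 0.00 12.00 0.00
      vertex 12.00 12.00 23.00
    endloop
  endfacet
  facet normal -0.8324 -0.3441 0.4343
    outer loop
      vertex 0.00 12.00 0.00
      vertex 3.51 3.51 0.00
      vertex 12.00 12.00 23.00
    endloop
  endfacet
  facet normal -0.3441 -0.8324 0.4343
    outer loop
      vertex 3.51 3.51 0.00
      vertex 12.00 0.00 0.00
      vertex 12.00 12.00 23.00
    endloop
  endfacet
  facet normal 0.3441 -0.8324 0.4343
    outer loop
      vertex 12.00 0.00 0.00
      vertex 20.49 3.51 0.00
      vertex 12.00 12.00 23.00
    endloop
  endfacet
  facet normal 0.8324 -0.3441 0.4343
    outer loop
      vertex 20.49 3.51 0.00
      vertex 24.00 12.00 0.00
      vertex 12.00 12.00 23.00
    endloop
  endfacet
endsolid part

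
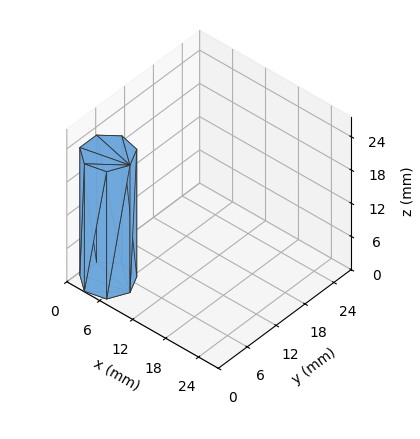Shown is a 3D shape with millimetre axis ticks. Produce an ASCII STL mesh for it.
Reading the render: the shape is a regular 7-sided prism (a cylinder approximated with 7 flat sides), circumscribed radius ≈ 4 mm, height ≈ 23 mm (dimensions read to the nearest mm from the axis ticks). For the STL, each face is triangulated and given an outward normal.

solid part
  facet normal 0.0000 0.0000 -1.0000
    outer loop
      vertex 3.110 7.900 0.000
      vertex 6.494 7.127 0.000
      vertex 8.000 4.000 0.000
    endloop
  endfacet
  facet normal 0.0000 0.0000 -1.0000
    outer loop
      vertex 0.396 5.736 0.000
      vertex 3.110 7.900 0.000
      vertex 8.000 4.000 0.000
    endloop
  endfacet
  facet normal 0.0000 0.0000 -1.0000
    outer loop
      vertex 0.396 2.264 0.000
      vertex 0.396 5.736 0.000
      vertex 8.000 4.000 0.000
    endloop
  endfacet
  facet normal 0.0000 0.0000 -1.0000
    outer loop
      vertex 3.110 0.100 0.000
      vertex 0.396 2.264 0.000
      vertex 8.000 4.000 0.000
    endloop
  endfacet
  facet normal 0.0000 0.0000 -1.0000
    outer loop
      vertex 6.494 0.873 0.000
      vertex 3.110 0.100 0.000
      vertex 8.000 4.000 0.000
    endloop
  endfacet
  facet normal 0.0000 0.0000 1.0000
    outer loop
      vertex 8.000 4.000 23.000
      vertex 6.494 7.127 23.000
      vertex 3.110 7.900 23.000
    endloop
  endfacet
  facet normal 0.0000 0.0000 1.0000
    outer loop
      vertex 8.000 4.000 23.000
      vertex 3.110 7.900 23.000
      vertex 0.396 5.736 23.000
    endloop
  endfacet
  facet normal 0.0000 0.0000 1.0000
    outer loop
      vertex 8.000 4.000 23.000
      vertex 0.396 5.736 23.000
      vertex 0.396 2.264 23.000
    endloop
  endfacet
  facet normal 0.0000 0.0000 1.0000
    outer loop
      vertex 8.000 4.000 23.000
      vertex 0.396 2.264 23.000
      vertex 3.110 0.100 23.000
    endloop
  endfacet
  facet normal 0.0000 0.0000 1.0000
    outer loop
      vertex 8.000 4.000 23.000
      vertex 3.110 0.100 23.000
      vertex 6.494 0.873 23.000
    endloop
  endfacet
  facet normal 0.9010 0.4339 0.0000
    outer loop
      vertex 8.000 4.000 0.000
      vertex 6.494 7.127 0.000
      vertex 6.494 7.127 23.000
    endloop
  endfacet
  facet normal 0.9010 0.4339 0.0000
    outer loop
      vertex 8.000 4.000 0.000
      vertex 6.494 7.127 23.000
      vertex 8.000 4.000 23.000
    endloop
  endfacet
  facet normal 0.2227 0.9749 0.0000
    outer loop
      vertex 6.494 7.127 0.000
      vertex 3.110 7.900 0.000
      vertex 3.110 7.900 23.000
    endloop
  endfacet
  facet normal 0.2227 0.9749 0.0000
    outer loop
      vertex 6.494 7.127 0.000
      vertex 3.110 7.900 23.000
      vertex 6.494 7.127 23.000
    endloop
  endfacet
  facet normal -0.6234 0.7819 0.0000
    outer loop
      vertex 3.110 7.900 0.000
      vertex 0.396 5.736 0.000
      vertex 0.396 5.736 23.000
    endloop
  endfacet
  facet normal -0.6234 0.7819 0.0000
    outer loop
      vertex 3.110 7.900 0.000
      vertex 0.396 5.736 23.000
      vertex 3.110 7.900 23.000
    endloop
  endfacet
  facet normal -1.0000 0.0000 0.0000
    outer loop
      vertex 0.396 5.736 0.000
      vertex 0.396 2.264 0.000
      vertex 0.396 2.264 23.000
    endloop
  endfacet
  facet normal -1.0000 0.0000 0.0000
    outer loop
      vertex 0.396 5.736 0.000
      vertex 0.396 2.264 23.000
      vertex 0.396 5.736 23.000
    endloop
  endfacet
  facet normal -0.6234 -0.7819 0.0000
    outer loop
      vertex 0.396 2.264 0.000
      vertex 3.110 0.100 0.000
      vertex 3.110 0.100 23.000
    endloop
  endfacet
  facet normal -0.6234 -0.7819 0.0000
    outer loop
      vertex 0.396 2.264 0.000
      vertex 3.110 0.100 23.000
      vertex 0.396 2.264 23.000
    endloop
  endfacet
  facet normal 0.2227 -0.9749 0.0000
    outer loop
      vertex 3.110 0.100 0.000
      vertex 6.494 0.873 0.000
      vertex 6.494 0.873 23.000
    endloop
  endfacet
  facet normal 0.2227 -0.9749 0.0000
    outer loop
      vertex 3.110 0.100 0.000
      vertex 6.494 0.873 23.000
      vertex 3.110 0.100 23.000
    endloop
  endfacet
  facet normal 0.9010 -0.4339 0.0000
    outer loop
      vertex 6.494 0.873 0.000
      vertex 8.000 4.000 0.000
      vertex 8.000 4.000 23.000
    endloop
  endfacet
  facet normal 0.9010 -0.4339 0.0000
    outer loop
      vertex 6.494 0.873 0.000
      vertex 8.000 4.000 23.000
      vertex 6.494 0.873 23.000
    endloop
  endfacet
endsolid part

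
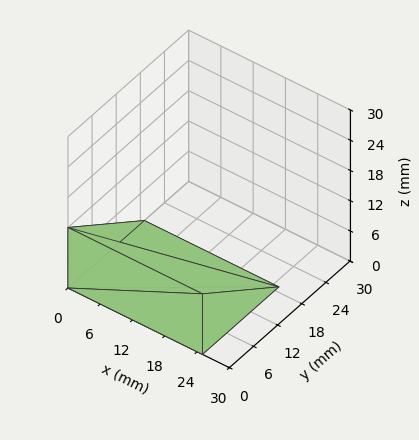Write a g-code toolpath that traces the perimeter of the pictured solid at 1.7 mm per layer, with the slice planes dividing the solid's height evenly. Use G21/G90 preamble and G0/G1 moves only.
Reading the render: the shape is a wedge (ramp): 25 × 19 mm base, rising to 12 mm along the y=0 edge and sloping linearly to z=0 at y=19 (dimensions read to the nearest mm from the axis ticks). For the g-code, the solid's height is divided into equal slices at the stated Δz and each level perimeter traced with G1 moves after a G0 lift.

; perimeter-only toolpath
G21 ; units = mm
G90 ; absolute positioning
G28 ; home
; layer 1
G0 Z1.7
G0 X0.0 Y0.0
G1 X25.0 Y0.0
G1 X25.0 Y16.3
G1 X0.0 Y16.3
G1 X0.0 Y0.0
; layer 2
G0 Z3.4
G0 X0.0 Y0.0
G1 X25.0 Y0.0
G1 X25.0 Y13.6
G1 X0.0 Y13.6
G1 X0.0 Y0.0
; layer 3
G0 Z5.1
G0 X0.0 Y0.0
G1 X25.0 Y0.0
G1 X25.0 Y10.9
G1 X0.0 Y10.9
G1 X0.0 Y0.0
; layer 4
G0 Z6.9
G0 X0.0 Y0.0
G1 X25.0 Y0.0
G1 X25.0 Y8.1
G1 X0.0 Y8.1
G1 X0.0 Y0.0
; layer 5
G0 Z8.6
G0 X0.0 Y0.0
G1 X25.0 Y0.0
G1 X25.0 Y5.4
G1 X0.0 Y5.4
G1 X0.0 Y0.0
; layer 6
G0 Z10.3
G0 X0.0 Y0.0
G1 X25.0 Y0.0
G1 X25.0 Y2.7
G1 X0.0 Y2.7
G1 X0.0 Y0.0
M2 ; end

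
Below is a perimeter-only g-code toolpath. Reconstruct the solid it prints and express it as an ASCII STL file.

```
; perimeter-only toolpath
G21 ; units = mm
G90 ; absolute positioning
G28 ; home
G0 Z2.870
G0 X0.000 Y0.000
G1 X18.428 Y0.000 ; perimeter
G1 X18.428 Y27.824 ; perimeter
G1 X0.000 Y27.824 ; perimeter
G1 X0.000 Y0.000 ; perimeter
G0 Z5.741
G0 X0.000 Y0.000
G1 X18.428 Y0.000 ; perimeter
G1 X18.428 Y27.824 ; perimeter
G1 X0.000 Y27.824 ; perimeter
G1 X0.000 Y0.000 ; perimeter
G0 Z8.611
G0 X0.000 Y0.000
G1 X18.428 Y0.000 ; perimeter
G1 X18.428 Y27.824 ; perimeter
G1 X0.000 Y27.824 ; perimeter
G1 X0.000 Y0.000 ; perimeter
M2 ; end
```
solid part
  facet normal 0.0000 0.0000 -1.0000
    outer loop
      vertex 18.428 27.824 0.000
      vertex 18.428 0.000 0.000
      vertex 0.000 0.000 0.000
    endloop
  endfacet
  facet normal 0.0000 0.0000 -1.0000
    outer loop
      vertex 0.000 27.824 0.000
      vertex 18.428 27.824 0.000
      vertex 0.000 0.000 0.000
    endloop
  endfacet
  facet normal 0.0000 0.0000 1.0000
    outer loop
      vertex 0.000 0.000 8.611
      vertex 18.428 0.000 8.611
      vertex 18.428 27.824 8.611
    endloop
  endfacet
  facet normal 0.0000 0.0000 1.0000
    outer loop
      vertex 0.000 0.000 8.611
      vertex 18.428 27.824 8.611
      vertex 0.000 27.824 8.611
    endloop
  endfacet
  facet normal 0.0000 -1.0000 0.0000
    outer loop
      vertex 0.000 0.000 0.000
      vertex 18.428 0.000 0.000
      vertex 18.428 0.000 8.611
    endloop
  endfacet
  facet normal 0.0000 -1.0000 0.0000
    outer loop
      vertex 0.000 0.000 0.000
      vertex 18.428 0.000 8.611
      vertex 0.000 0.000 8.611
    endloop
  endfacet
  facet normal 0.0000 1.0000 0.0000
    outer loop
      vertex 18.428 27.824 8.611
      vertex 18.428 27.824 0.000
      vertex 0.000 27.824 0.000
    endloop
  endfacet
  facet normal 0.0000 1.0000 0.0000
    outer loop
      vertex 0.000 27.824 8.611
      vertex 18.428 27.824 8.611
      vertex 0.000 27.824 0.000
    endloop
  endfacet
  facet normal -1.0000 0.0000 0.0000
    outer loop
      vertex 0.000 27.824 8.611
      vertex 0.000 27.824 0.000
      vertex 0.000 0.000 0.000
    endloop
  endfacet
  facet normal -1.0000 0.0000 0.0000
    outer loop
      vertex 0.000 0.000 8.611
      vertex 0.000 27.824 8.611
      vertex 0.000 0.000 0.000
    endloop
  endfacet
  facet normal 1.0000 0.0000 0.0000
    outer loop
      vertex 18.428 0.000 0.000
      vertex 18.428 27.824 0.000
      vertex 18.428 27.824 8.611
    endloop
  endfacet
  facet normal 1.0000 0.0000 0.0000
    outer loop
      vertex 18.428 0.000 0.000
      vertex 18.428 27.824 8.611
      vertex 18.428 0.000 8.611
    endloop
  endfacet
endsolid part

The G0 Z moves step by Δz≈2.870 mm. Every layer's G1 loop is the same polygon, so the solid is a straight extrusion of it from z=0 to z≈8.61. Closing with flat bottom and top caps and triangulating gives 12 facets — a rectangular box, roughly 18.4 × 27.8 mm footprint and 8.61 mm tall.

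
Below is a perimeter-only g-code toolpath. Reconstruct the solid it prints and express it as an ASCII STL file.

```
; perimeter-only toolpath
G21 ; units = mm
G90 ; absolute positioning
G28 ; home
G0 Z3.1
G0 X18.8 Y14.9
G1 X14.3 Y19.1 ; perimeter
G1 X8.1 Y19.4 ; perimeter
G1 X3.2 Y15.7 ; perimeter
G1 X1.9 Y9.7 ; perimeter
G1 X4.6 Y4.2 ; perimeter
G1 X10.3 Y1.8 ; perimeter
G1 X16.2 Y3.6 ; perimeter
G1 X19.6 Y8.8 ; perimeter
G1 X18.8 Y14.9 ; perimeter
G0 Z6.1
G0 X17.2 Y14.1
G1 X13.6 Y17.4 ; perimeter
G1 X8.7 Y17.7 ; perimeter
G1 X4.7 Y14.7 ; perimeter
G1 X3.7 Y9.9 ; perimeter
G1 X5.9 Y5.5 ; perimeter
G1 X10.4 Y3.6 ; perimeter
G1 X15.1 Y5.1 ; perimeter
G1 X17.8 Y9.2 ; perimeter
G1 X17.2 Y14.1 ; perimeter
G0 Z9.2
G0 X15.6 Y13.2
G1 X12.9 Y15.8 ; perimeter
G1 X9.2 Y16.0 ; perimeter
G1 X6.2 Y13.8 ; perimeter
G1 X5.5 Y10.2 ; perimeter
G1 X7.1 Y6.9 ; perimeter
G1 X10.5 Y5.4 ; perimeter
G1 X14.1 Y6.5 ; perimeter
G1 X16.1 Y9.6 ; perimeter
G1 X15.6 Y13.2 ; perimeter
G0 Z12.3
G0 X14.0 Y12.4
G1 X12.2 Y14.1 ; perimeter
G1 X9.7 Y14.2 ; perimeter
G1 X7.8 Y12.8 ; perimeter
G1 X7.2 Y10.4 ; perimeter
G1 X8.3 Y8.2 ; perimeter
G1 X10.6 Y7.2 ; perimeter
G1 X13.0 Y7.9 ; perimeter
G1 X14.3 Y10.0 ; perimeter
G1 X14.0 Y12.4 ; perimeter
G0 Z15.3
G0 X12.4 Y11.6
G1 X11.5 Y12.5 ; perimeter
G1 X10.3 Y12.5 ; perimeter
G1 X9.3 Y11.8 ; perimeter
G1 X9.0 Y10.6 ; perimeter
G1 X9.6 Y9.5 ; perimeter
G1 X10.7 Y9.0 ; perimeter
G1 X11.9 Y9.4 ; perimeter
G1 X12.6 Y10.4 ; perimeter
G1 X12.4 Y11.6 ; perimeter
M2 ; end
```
solid part
  facet normal 0.0000 0.0000 -1.0000
    outer loop
      vertex 7.6 21.1 0.0
      vertex 15.0 20.7 0.0
      vertex 20.4 15.7 0.0
    endloop
  endfacet
  facet normal 0.0000 0.0000 -1.0000
    outer loop
      vertex 1.7 16.7 0.0
      vertex 7.6 21.1 0.0
      vertex 20.4 15.7 0.0
    endloop
  endfacet
  facet normal 0.0000 0.0000 -1.0000
    outer loop
      vertex 0.1 9.5 0.0
      vertex 1.7 16.7 0.0
      vertex 20.4 15.7 0.0
    endloop
  endfacet
  facet normal 0.0000 0.0000 -1.0000
    outer loop
      vertex 3.4 2.9 0.0
      vertex 0.1 9.5 0.0
      vertex 20.4 15.7 0.0
    endloop
  endfacet
  facet normal 0.0000 0.0000 -1.0000
    outer loop
      vertex 10.2 0.0 0.0
      vertex 3.4 2.9 0.0
      vertex 20.4 15.7 0.0
    endloop
  endfacet
  facet normal 0.0000 0.0000 -1.0000
    outer loop
      vertex 17.3 2.2 0.0
      vertex 10.2 0.0 0.0
      vertex 20.4 15.7 0.0
    endloop
  endfacet
  facet normal 0.0000 0.0000 -1.0000
    outer loop
      vertex 21.3 8.4 0.0
      vertex 17.3 2.2 0.0
      vertex 20.4 15.7 0.0
    endloop
  endfacet
  facet normal 0.5953 0.6430 0.4818
    outer loop
      vertex 20.4 15.7 0.0
      vertex 15.0 20.7 0.0
      vertex 10.8 10.8 18.4
    endloop
  endfacet
  facet normal 0.0473 0.8751 0.4816
    outer loop
      vertex 15.0 20.7 0.0
      vertex 7.6 21.1 0.0
      vertex 10.8 10.8 18.4
    endloop
  endfacet
  facet normal -0.5232 0.7016 0.4837
    outer loop
      vertex 7.6 21.1 0.0
      vertex 1.7 16.7 0.0
      vertex 10.8 10.8 18.4
    endloop
  endfacet
  facet normal -0.8545 0.1899 0.4835
    outer loop
      vertex 1.7 16.7 0.0
      vertex 0.1 9.5 0.0
      vertex 10.8 10.8 18.4
    endloop
  endfacet
  facet normal -0.7831 -0.3916 0.4831
    outer loop
      vertex 0.1 9.5 0.0
      vertex 3.4 2.9 0.0
      vertex 10.8 10.8 18.4
    endloop
  endfacet
  facet normal -0.3433 -0.8051 0.4837
    outer loop
      vertex 3.4 2.9 0.0
      vertex 10.2 0.0 0.0
      vertex 10.8 10.8 18.4
    endloop
  endfacet
  facet normal 0.2592 -0.8366 0.4826
    outer loop
      vertex 10.2 0.0 0.0
      vertex 17.3 2.2 0.0
      vertex 10.8 10.8 18.4
    endloop
  endfacet
  facet normal 0.7362 -0.4750 0.4821
    outer loop
      vertex 17.3 2.2 0.0
      vertex 21.3 8.4 0.0
      vertex 10.8 10.8 18.4
    endloop
  endfacet
  facet normal 0.8695 0.1072 0.4822
    outer loop
      vertex 21.3 8.4 0.0
      vertex 20.4 15.7 0.0
      vertex 10.8 10.8 18.4
    endloop
  endfacet
endsolid part

The G0 Z moves step by Δz≈3.1 mm. The G1 loops shrink linearly with z, so the solid tapers from its base footprint up to z≈18.4. Closing with a flat bottom cap and the tapered top and triangulating gives 16 facets — a regular 9-sided pyramid, base circumscribed radius ≈ 10.8 mm, apex at z ≈ 18.4 mm.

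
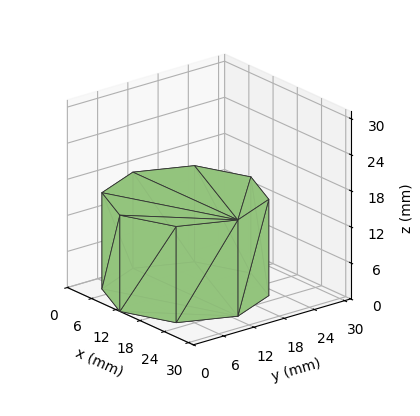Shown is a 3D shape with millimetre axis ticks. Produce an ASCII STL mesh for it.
Reading the render: the shape is a regular 8-sided prism (a cylinder approximated with 8 flat sides), circumscribed radius ≈ 13 mm, height ≈ 16 mm (dimensions read to the nearest mm from the axis ticks). For the STL, each face is triangulated and given an outward normal.

solid part
  facet normal 0.0000 0.0000 -1.0000
    outer loop
      vertex 13.00 26.00 0.00
      vertex 22.19 22.19 0.00
      vertex 26.00 13.00 0.00
    endloop
  endfacet
  facet normal 0.0000 0.0000 -1.0000
    outer loop
      vertex 3.81 22.19 0.00
      vertex 13.00 26.00 0.00
      vertex 26.00 13.00 0.00
    endloop
  endfacet
  facet normal 0.0000 0.0000 -1.0000
    outer loop
      vertex 0.00 13.00 0.00
      vertex 3.81 22.19 0.00
      vertex 26.00 13.00 0.00
    endloop
  endfacet
  facet normal 0.0000 0.0000 -1.0000
    outer loop
      vertex 3.81 3.81 0.00
      vertex 0.00 13.00 0.00
      vertex 26.00 13.00 0.00
    endloop
  endfacet
  facet normal 0.0000 0.0000 -1.0000
    outer loop
      vertex 13.00 0.00 0.00
      vertex 3.81 3.81 0.00
      vertex 26.00 13.00 0.00
    endloop
  endfacet
  facet normal 0.0000 0.0000 -1.0000
    outer loop
      vertex 22.19 3.81 0.00
      vertex 13.00 0.00 0.00
      vertex 26.00 13.00 0.00
    endloop
  endfacet
  facet normal 0.0000 0.0000 1.0000
    outer loop
      vertex 26.00 13.00 16.00
      vertex 22.19 22.19 16.00
      vertex 13.00 26.00 16.00
    endloop
  endfacet
  facet normal 0.0000 0.0000 1.0000
    outer loop
      vertex 26.00 13.00 16.00
      vertex 13.00 26.00 16.00
      vertex 3.81 22.19 16.00
    endloop
  endfacet
  facet normal 0.0000 0.0000 1.0000
    outer loop
      vertex 26.00 13.00 16.00
      vertex 3.81 22.19 16.00
      vertex 0.00 13.00 16.00
    endloop
  endfacet
  facet normal 0.0000 0.0000 1.0000
    outer loop
      vertex 26.00 13.00 16.00
      vertex 0.00 13.00 16.00
      vertex 3.81 3.81 16.00
    endloop
  endfacet
  facet normal 0.0000 0.0000 1.0000
    outer loop
      vertex 26.00 13.00 16.00
      vertex 3.81 3.81 16.00
      vertex 13.00 0.00 16.00
    endloop
  endfacet
  facet normal 0.0000 0.0000 1.0000
    outer loop
      vertex 26.00 13.00 16.00
      vertex 13.00 0.00 16.00
      vertex 22.19 3.81 16.00
    endloop
  endfacet
  facet normal 0.9238 0.3830 0.0000
    outer loop
      vertex 26.00 13.00 0.00
      vertex 22.19 22.19 0.00
      vertex 22.19 22.19 16.00
    endloop
  endfacet
  facet normal 0.9238 0.3830 0.0000
    outer loop
      vertex 26.00 13.00 0.00
      vertex 22.19 22.19 16.00
      vertex 26.00 13.00 16.00
    endloop
  endfacet
  facet normal 0.3830 0.9238 0.0000
    outer loop
      vertex 22.19 22.19 0.00
      vertex 13.00 26.00 0.00
      vertex 13.00 26.00 16.00
    endloop
  endfacet
  facet normal 0.3830 0.9238 0.0000
    outer loop
      vertex 22.19 22.19 0.00
      vertex 13.00 26.00 16.00
      vertex 22.19 22.19 16.00
    endloop
  endfacet
  facet normal -0.3830 0.9238 0.0000
    outer loop
      vertex 13.00 26.00 0.00
      vertex 3.81 22.19 0.00
      vertex 3.81 22.19 16.00
    endloop
  endfacet
  facet normal -0.3830 0.9238 0.0000
    outer loop
      vertex 13.00 26.00 0.00
      vertex 3.81 22.19 16.00
      vertex 13.00 26.00 16.00
    endloop
  endfacet
  facet normal -0.9238 0.3830 0.0000
    outer loop
      vertex 3.81 22.19 0.00
      vertex 0.00 13.00 0.00
      vertex 0.00 13.00 16.00
    endloop
  endfacet
  facet normal -0.9238 0.3830 0.0000
    outer loop
      vertex 3.81 22.19 0.00
      vertex 0.00 13.00 16.00
      vertex 3.81 22.19 16.00
    endloop
  endfacet
  facet normal -0.9238 -0.3830 0.0000
    outer loop
      vertex 0.00 13.00 0.00
      vertex 3.81 3.81 0.00
      vertex 3.81 3.81 16.00
    endloop
  endfacet
  facet normal -0.9238 -0.3830 0.0000
    outer loop
      vertex 0.00 13.00 0.00
      vertex 3.81 3.81 16.00
      vertex 0.00 13.00 16.00
    endloop
  endfacet
  facet normal -0.3830 -0.9238 0.0000
    outer loop
      vertex 3.81 3.81 0.00
      vertex 13.00 0.00 0.00
      vertex 13.00 0.00 16.00
    endloop
  endfacet
  facet normal -0.3830 -0.9238 0.0000
    outer loop
      vertex 3.81 3.81 0.00
      vertex 13.00 0.00 16.00
      vertex 3.81 3.81 16.00
    endloop
  endfacet
  facet normal 0.3830 -0.9238 0.0000
    outer loop
      vertex 13.00 0.00 0.00
      vertex 22.19 3.81 0.00
      vertex 22.19 3.81 16.00
    endloop
  endfacet
  facet normal 0.3830 -0.9238 0.0000
    outer loop
      vertex 13.00 0.00 0.00
      vertex 22.19 3.81 16.00
      vertex 13.00 0.00 16.00
    endloop
  endfacet
  facet normal 0.9238 -0.3830 0.0000
    outer loop
      vertex 22.19 3.81 0.00
      vertex 26.00 13.00 0.00
      vertex 26.00 13.00 16.00
    endloop
  endfacet
  facet normal 0.9238 -0.3830 0.0000
    outer loop
      vertex 22.19 3.81 0.00
      vertex 26.00 13.00 16.00
      vertex 22.19 3.81 16.00
    endloop
  endfacet
endsolid part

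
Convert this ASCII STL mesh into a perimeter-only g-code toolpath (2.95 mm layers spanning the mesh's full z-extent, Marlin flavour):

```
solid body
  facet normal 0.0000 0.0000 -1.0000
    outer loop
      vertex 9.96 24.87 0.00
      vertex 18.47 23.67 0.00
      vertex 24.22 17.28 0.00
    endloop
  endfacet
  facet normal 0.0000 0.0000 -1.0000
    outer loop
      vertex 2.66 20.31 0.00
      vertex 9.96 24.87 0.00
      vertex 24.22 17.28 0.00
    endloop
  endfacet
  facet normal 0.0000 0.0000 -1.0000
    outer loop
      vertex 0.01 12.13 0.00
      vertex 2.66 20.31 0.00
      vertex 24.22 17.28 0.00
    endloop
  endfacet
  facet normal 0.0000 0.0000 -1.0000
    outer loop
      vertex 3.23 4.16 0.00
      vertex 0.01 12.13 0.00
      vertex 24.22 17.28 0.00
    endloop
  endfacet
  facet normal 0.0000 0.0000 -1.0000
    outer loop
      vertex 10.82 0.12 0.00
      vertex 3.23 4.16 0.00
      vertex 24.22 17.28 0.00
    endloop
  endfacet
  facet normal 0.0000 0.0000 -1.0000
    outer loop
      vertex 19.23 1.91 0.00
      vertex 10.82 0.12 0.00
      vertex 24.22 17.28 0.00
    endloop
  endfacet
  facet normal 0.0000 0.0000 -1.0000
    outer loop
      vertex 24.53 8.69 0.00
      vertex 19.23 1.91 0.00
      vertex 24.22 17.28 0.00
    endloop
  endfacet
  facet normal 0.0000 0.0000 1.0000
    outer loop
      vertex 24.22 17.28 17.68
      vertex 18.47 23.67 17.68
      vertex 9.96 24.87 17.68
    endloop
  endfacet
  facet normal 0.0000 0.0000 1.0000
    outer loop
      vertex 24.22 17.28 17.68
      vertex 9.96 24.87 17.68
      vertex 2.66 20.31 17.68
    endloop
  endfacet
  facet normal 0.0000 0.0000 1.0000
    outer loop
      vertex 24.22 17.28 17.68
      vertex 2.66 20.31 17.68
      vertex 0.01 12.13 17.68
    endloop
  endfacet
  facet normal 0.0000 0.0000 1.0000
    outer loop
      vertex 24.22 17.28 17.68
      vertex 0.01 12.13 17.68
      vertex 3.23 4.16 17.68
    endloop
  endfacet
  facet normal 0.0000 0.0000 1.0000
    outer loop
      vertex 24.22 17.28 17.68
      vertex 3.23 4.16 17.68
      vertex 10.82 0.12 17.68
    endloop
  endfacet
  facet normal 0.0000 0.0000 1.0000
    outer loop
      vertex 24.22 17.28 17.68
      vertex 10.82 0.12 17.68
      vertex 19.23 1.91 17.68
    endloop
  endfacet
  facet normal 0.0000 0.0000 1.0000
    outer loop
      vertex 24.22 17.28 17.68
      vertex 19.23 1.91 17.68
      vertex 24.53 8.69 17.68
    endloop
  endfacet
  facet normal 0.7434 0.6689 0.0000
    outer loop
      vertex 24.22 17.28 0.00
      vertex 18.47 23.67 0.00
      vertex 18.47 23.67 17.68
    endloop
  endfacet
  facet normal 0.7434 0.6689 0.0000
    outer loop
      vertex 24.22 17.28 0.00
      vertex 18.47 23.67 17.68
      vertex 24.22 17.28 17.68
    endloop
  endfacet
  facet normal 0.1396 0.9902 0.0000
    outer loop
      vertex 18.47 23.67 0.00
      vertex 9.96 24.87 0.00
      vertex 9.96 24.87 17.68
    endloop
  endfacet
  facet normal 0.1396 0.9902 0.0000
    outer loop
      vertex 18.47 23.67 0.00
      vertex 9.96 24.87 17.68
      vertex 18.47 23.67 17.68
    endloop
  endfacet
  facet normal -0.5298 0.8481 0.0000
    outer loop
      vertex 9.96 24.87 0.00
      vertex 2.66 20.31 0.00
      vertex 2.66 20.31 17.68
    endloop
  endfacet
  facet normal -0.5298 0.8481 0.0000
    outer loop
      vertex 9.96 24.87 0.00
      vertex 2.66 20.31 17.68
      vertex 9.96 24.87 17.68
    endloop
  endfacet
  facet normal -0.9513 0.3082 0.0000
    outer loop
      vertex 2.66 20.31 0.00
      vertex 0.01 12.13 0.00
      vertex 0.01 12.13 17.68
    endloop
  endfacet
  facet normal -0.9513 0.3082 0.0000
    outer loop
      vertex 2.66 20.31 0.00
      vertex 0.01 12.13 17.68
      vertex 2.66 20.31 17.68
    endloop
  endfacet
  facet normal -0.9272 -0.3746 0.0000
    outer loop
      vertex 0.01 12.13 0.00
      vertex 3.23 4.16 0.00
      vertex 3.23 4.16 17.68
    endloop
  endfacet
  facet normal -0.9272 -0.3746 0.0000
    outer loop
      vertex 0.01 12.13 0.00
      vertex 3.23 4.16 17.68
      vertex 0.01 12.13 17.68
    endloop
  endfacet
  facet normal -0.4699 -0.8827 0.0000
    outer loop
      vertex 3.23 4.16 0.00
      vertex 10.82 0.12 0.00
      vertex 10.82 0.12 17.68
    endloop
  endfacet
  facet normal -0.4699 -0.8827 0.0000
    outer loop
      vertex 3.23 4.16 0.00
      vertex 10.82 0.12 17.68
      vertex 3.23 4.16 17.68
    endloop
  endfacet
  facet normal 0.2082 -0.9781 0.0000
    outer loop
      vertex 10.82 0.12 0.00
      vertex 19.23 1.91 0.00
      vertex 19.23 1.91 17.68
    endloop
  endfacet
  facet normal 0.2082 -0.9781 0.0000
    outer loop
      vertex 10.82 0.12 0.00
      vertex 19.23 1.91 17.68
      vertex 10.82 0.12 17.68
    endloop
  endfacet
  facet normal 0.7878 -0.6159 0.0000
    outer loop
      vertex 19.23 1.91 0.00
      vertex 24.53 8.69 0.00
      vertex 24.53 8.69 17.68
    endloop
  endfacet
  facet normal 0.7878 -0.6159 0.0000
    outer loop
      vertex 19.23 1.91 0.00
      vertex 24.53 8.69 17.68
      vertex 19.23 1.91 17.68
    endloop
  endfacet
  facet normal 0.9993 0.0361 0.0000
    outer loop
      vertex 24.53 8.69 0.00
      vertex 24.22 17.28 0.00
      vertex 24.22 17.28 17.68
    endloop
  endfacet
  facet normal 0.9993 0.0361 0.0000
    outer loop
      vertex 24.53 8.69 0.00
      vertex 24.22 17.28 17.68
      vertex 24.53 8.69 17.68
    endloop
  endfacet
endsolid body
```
; perimeter-only toolpath
G21 ; units = mm
G90 ; absolute positioning
G28 ; home
; layer 1
G0 Z2.95
G0 X24.22 Y17.28
G1 X18.47 Y23.67
G1 X9.96 Y24.87
G1 X2.66 Y20.31
G1 X0.01 Y12.13
G1 X3.23 Y4.16
G1 X10.82 Y0.12
G1 X19.23 Y1.91
G1 X24.53 Y8.69
G1 X24.22 Y17.28
; layer 2
G0 Z5.89
G0 X24.22 Y17.28
G1 X18.47 Y23.67
G1 X9.96 Y24.87
G1 X2.66 Y20.31
G1 X0.01 Y12.13
G1 X3.23 Y4.16
G1 X10.82 Y0.12
G1 X19.23 Y1.91
G1 X24.53 Y8.69
G1 X24.22 Y17.28
; layer 3
G0 Z8.84
G0 X24.22 Y17.28
G1 X18.47 Y23.67
G1 X9.96 Y24.87
G1 X2.66 Y20.31
G1 X0.01 Y12.13
G1 X3.23 Y4.16
G1 X10.82 Y0.12
G1 X19.23 Y1.91
G1 X24.53 Y8.69
G1 X24.22 Y17.28
; layer 4
G0 Z11.79
G0 X24.22 Y17.28
G1 X18.47 Y23.67
G1 X9.96 Y24.87
G1 X2.66 Y20.31
G1 X0.01 Y12.13
G1 X3.23 Y4.16
G1 X10.82 Y0.12
G1 X19.23 Y1.91
G1 X24.53 Y8.69
G1 X24.22 Y17.28
; layer 5
G0 Z14.73
G0 X24.22 Y17.28
G1 X18.47 Y23.67
G1 X9.96 Y24.87
G1 X2.66 Y20.31
G1 X0.01 Y12.13
G1 X3.23 Y4.16
G1 X10.82 Y0.12
G1 X19.23 Y1.91
G1 X24.53 Y8.69
G1 X24.22 Y17.28
; layer 6
G0 Z17.68
G0 X24.22 Y17.28
G1 X18.47 Y23.67
G1 X9.96 Y24.87
G1 X2.66 Y20.31
G1 X0.01 Y12.13
G1 X3.23 Y4.16
G1 X10.82 Y0.12
G1 X19.23 Y1.91
G1 X24.53 Y8.69
G1 X24.22 Y17.28
M2 ; end

The solid is a regular 9-sided prism (a cylinder approximated with 9 flat sides), circumscribed radius ≈ 12.6 mm, height ≈ 17.7 mm. Slicing at Δz = 2.95 mm — 6 equal slices spanning the solid's height, so layer i sits at z = i·h/6 — gives 6 non-empty perimeters. Each is a 9-segment closed polygon; G0 lifts to the layer z and rapids to the start vertex, then G1 traces the edges.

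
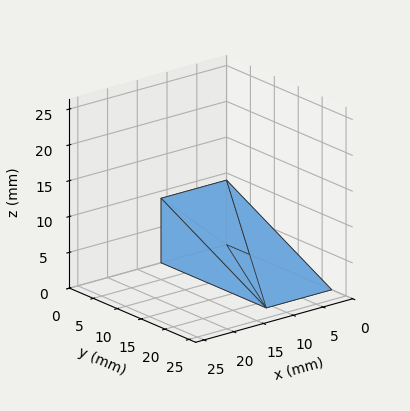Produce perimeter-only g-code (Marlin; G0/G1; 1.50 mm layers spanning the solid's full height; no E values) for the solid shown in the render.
Reading the render: the shape is a wedge (ramp): 11 × 22 mm base, rising to 9 mm along the y=0 edge and sloping linearly to z=0 at y=22 (dimensions read to the nearest mm from the axis ticks). For the g-code, the solid's height is divided into equal slices at the stated Δz and each level perimeter traced with G1 moves after a G0 lift.

; perimeter-only toolpath
G21 ; units = mm
G90 ; absolute positioning
G28 ; home
; layer 1
G0 Z1.50
G0 X0.00 Y0.00
G1 X11.00 Y0.00
G1 X11.00 Y18.33
G1 X0.00 Y18.33
G1 X0.00 Y0.00
; layer 2
G0 Z3.00
G0 X0.00 Y0.00
G1 X11.00 Y0.00
G1 X11.00 Y14.67
G1 X0.00 Y14.67
G1 X0.00 Y0.00
; layer 3
G0 Z4.50
G0 X0.00 Y0.00
G1 X11.00 Y0.00
G1 X11.00 Y11.00
G1 X0.00 Y11.00
G1 X0.00 Y0.00
; layer 4
G0 Z6.00
G0 X0.00 Y0.00
G1 X11.00 Y0.00
G1 X11.00 Y7.33
G1 X0.00 Y7.33
G1 X0.00 Y0.00
; layer 5
G0 Z7.50
G0 X0.00 Y0.00
G1 X11.00 Y0.00
G1 X11.00 Y3.67
G1 X0.00 Y3.67
G1 X0.00 Y0.00
M2 ; end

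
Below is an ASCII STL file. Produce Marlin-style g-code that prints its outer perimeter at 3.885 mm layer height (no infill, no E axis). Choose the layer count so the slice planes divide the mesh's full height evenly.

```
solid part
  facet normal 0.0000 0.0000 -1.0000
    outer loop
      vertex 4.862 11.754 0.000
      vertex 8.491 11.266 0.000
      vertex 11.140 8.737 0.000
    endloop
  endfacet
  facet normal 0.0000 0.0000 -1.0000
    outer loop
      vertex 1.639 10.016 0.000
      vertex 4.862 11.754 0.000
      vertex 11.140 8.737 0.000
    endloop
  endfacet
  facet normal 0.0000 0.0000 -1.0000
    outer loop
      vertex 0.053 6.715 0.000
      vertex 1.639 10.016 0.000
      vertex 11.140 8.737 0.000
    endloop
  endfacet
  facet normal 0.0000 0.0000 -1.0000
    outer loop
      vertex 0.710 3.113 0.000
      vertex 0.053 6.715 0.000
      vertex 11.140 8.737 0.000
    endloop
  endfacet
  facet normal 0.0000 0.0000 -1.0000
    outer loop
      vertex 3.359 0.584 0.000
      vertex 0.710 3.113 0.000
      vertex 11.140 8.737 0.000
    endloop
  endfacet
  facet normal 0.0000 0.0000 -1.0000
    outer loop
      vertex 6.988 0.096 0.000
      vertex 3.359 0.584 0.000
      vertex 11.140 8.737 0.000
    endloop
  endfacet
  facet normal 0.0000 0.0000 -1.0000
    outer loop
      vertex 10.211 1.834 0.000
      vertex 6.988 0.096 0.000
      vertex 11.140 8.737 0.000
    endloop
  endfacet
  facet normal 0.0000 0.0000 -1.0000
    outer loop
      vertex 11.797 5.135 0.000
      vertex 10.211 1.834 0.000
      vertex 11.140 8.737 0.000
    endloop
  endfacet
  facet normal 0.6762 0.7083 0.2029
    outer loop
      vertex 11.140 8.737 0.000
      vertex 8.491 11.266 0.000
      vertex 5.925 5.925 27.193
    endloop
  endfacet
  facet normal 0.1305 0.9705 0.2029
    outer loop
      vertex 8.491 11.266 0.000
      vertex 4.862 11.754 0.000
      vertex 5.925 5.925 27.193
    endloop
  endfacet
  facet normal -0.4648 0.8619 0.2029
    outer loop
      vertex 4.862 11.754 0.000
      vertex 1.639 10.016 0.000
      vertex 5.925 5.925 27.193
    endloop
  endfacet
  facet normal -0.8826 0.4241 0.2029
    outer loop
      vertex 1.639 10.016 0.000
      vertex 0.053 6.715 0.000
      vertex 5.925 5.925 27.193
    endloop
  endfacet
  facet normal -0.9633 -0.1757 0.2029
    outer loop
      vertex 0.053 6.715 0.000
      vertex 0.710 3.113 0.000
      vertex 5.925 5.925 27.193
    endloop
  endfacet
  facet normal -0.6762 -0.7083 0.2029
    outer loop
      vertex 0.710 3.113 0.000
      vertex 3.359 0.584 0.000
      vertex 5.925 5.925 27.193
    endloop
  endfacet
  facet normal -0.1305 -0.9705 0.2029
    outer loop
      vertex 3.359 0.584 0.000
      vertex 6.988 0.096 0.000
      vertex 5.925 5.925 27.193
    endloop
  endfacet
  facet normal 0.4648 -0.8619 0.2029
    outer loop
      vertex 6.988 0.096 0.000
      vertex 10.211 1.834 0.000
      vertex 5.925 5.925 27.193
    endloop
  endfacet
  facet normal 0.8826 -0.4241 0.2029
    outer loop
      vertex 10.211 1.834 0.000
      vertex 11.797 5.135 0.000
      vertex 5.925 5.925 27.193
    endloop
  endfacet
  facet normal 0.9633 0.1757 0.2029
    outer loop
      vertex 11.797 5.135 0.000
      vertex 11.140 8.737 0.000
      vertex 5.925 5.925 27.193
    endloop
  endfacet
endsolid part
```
; perimeter-only toolpath
G21 ; units = mm
G90 ; absolute positioning
G28 ; home
; layer 1
G0 Z3.885
G0 X10.395 Y8.335
G1 X8.124 Y10.503
G1 X5.014 Y10.921
G1 X2.251 Y9.432
G1 X0.892 Y6.602
G1 X1.455 Y3.515
G1 X3.726 Y1.347
G1 X6.836 Y0.929
G1 X9.599 Y2.418
G1 X10.958 Y5.248
G1 X10.395 Y8.335
; layer 2
G0 Z7.769
G0 X9.650 Y7.934
G1 X7.758 Y9.740
G1 X5.166 Y10.089
G1 X2.864 Y8.847
G1 X1.731 Y6.489
G1 X2.200 Y3.916
G1 X4.092 Y2.110
G1 X6.684 Y1.761
G1 X8.986 Y3.003
G1 X10.119 Y5.361
G1 X9.650 Y7.934
; layer 3
G0 Z11.654
G0 X8.905 Y7.532
G1 X7.391 Y8.977
G1 X5.318 Y9.256
G1 X3.476 Y8.263
G1 X2.570 Y6.376
G1 X2.945 Y4.318
G1 X4.459 Y2.873
G1 X6.532 Y2.594
G1 X8.374 Y3.587
G1 X9.280 Y5.474
G1 X8.905 Y7.532
; layer 4
G0 Z15.539
G0 X8.160 Y7.130
G1 X7.025 Y8.214
G1 X5.469 Y8.423
G1 X4.088 Y7.678
G1 X3.408 Y6.264
G1 X3.690 Y4.720
G1 X4.825 Y3.636
G1 X6.381 Y3.427
G1 X7.762 Y4.172
G1 X8.442 Y5.586
G1 X8.160 Y7.130
; layer 5
G0 Z19.424
G0 X7.415 Y6.728
G1 X6.658 Y7.451
G1 X5.621 Y7.590
G1 X4.700 Y7.094
G1 X4.247 Y6.151
G1 X4.435 Y5.122
G1 X5.192 Y4.399
G1 X6.229 Y4.260
G1 X7.150 Y4.756
G1 X7.603 Y5.699
G1 X7.415 Y6.728
; layer 6
G0 Z23.308
G0 X6.670 Y6.327
G1 X6.292 Y6.688
G1 X5.773 Y6.758
G1 X5.313 Y6.509
G1 X5.086 Y6.038
G1 X5.180 Y5.523
G1 X5.558 Y5.162
G1 X6.077 Y5.092
G1 X6.537 Y5.341
G1 X6.764 Y5.812
G1 X6.670 Y6.327
M2 ; end

The solid is a regular 10-sided pyramid, base circumscribed radius ≈ 5.92 mm, apex at z ≈ 27.2 mm. Slicing at Δz = 3.885 mm — 7 equal slices spanning the solid's height, so layer i sits at z = i·h/7 — gives 6 non-empty perimeters. Each is a 10-segment closed polygon; G0 lifts to the layer z and rapids to the start vertex, then G1 traces the edges. The cross-section shrinks linearly with z (the slice at the apex is degenerate and omitted).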